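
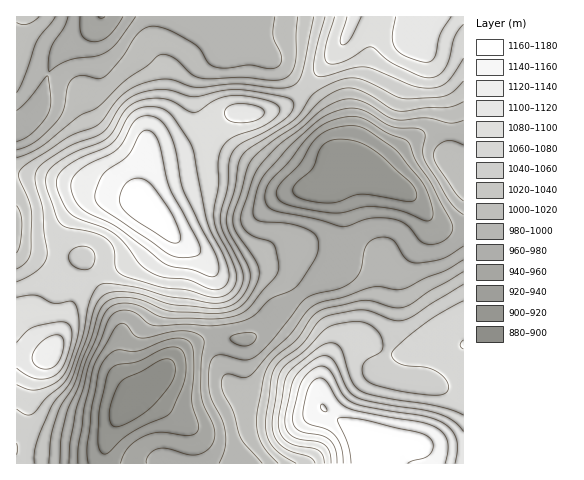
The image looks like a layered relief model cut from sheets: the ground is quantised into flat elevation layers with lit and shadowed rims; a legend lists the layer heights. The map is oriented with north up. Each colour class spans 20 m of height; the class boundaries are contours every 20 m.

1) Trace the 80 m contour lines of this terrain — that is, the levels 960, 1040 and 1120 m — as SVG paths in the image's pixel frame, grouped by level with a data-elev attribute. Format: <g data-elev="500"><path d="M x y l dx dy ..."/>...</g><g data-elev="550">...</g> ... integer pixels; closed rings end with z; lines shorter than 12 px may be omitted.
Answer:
<g data-elev="960"><path d="M78 463l0-16 6-37 9-42 22-40 3-3 5-2 4 3 7 9 5 3 7 0 25-6 14-1 12 3 5 3 2 4-3 22 0 30 3 12 10 23 1 9-2 7-7 7-11 4-8-1-20-6-9 1-9 6-3 5 1 3"/><path d="M241 346l-8-4-3-5 5-2 9-2 8 0 4 2 0 4-4 4-4 3z"/><path d="M427 244l-7-3-14-16-13-6-23-1-22 8-6 1-27-8-39-8-7-3-3-5-1-7 1-7 6-10 16-17 18-23 13-12 10-6 13-3 11-2 9 2 24 14 18 7 5 3 7 19 15 21 19 36 3 10-4 8-10 7z"/><path d="M123 17l-14 19-7 4-7 2-8-2-5-5-2-7 0-11"/></g><g data-elev="1040"><path d="M34 463l1-14 6-18 12-27 14-16 4-8 16-43 7-29 4-7 5-5 10-4 17 0 14 3 27 9 44 5 9-1 8-3 6-4 6-7 6-13 0-10-21-39-3-12 2-9 7-23 4-26 3-6 4-5 48-31 21-28 25-12 10-2 10 1 37 18 12 2 36-3 9-5 9-10"/><path d="M463 284l-50 32-9 4-11 0-22-9-9-1-36 7-8 5-17 24-22 16-5 7-3 9-5 40 0 14 3 9 5 8 9 6 13 8"/><path d="M314 17l-12 56-3 8-6 5-15 2-43-4-38 3-31-8-21 4-13 5-10 8-24 29-29 12-45 29-4 5-2 4 13 34 0 41-4 11-10 8"/></g><g data-elev="1120"><path d="M455 463l2-12 0-10-4-9-7-7-8-5-12-3-56-10-17-4-10-8-14-25-4-3-5-1-11 6-8 10-8 29 0 10 2 6 5 4 21 4 9 5 5 9 2 14"/><path d="M43 369l10-2 7-7 4-17-1-4-3-4-6 0-8 4-7 5-5 7-2 6 1 5 4 5z"/><path d="M211 277l5-1 2-4-1-13-34-69-7-39-5-15-6-11-7-6-9-3-9 1-7 6-10 18-6 9-8 5-22 10-12 10-4 10 3 12 4 7 6 6 34 18 47 36 8 3 20 3z"/></g>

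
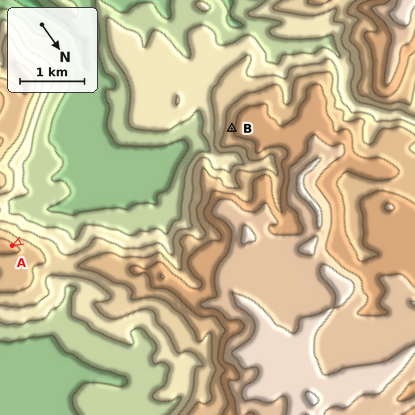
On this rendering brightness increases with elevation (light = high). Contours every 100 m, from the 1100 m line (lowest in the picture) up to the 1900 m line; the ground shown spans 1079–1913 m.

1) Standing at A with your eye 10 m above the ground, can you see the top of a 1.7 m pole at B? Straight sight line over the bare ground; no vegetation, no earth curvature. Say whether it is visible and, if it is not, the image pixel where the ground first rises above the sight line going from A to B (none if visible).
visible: true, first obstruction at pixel None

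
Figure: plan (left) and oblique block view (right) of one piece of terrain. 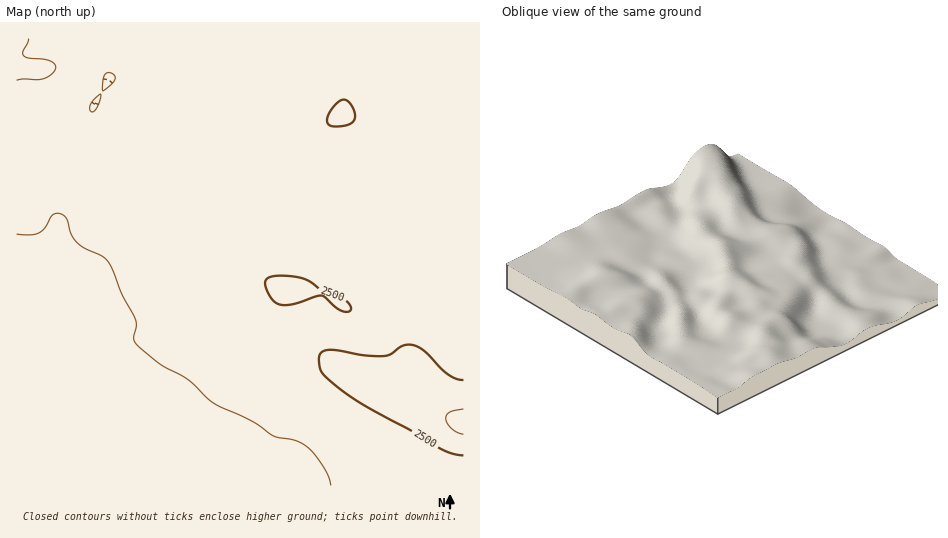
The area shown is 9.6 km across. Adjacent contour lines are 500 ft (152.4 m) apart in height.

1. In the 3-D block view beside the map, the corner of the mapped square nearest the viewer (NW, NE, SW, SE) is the NW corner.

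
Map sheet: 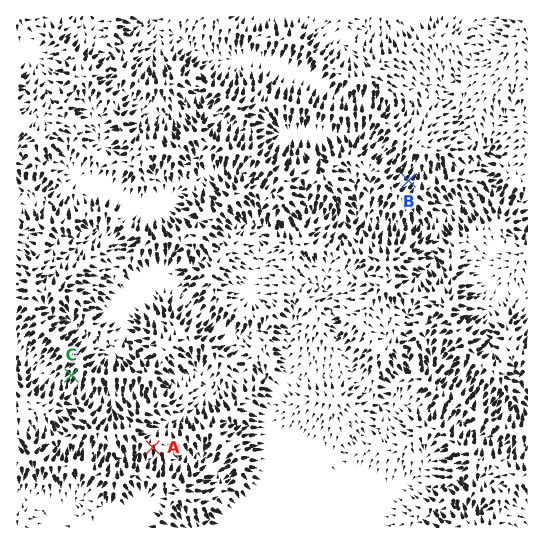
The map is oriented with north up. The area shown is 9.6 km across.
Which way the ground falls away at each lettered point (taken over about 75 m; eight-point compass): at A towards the S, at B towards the NE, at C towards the SW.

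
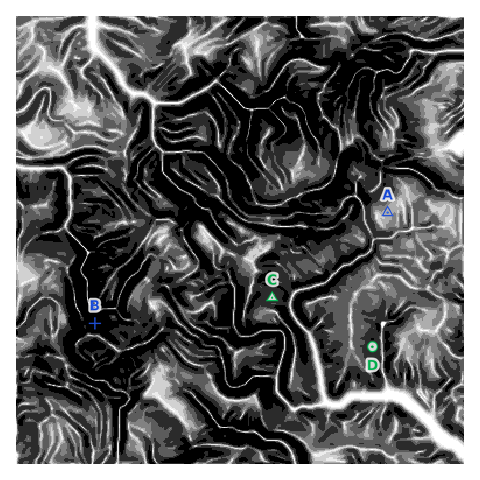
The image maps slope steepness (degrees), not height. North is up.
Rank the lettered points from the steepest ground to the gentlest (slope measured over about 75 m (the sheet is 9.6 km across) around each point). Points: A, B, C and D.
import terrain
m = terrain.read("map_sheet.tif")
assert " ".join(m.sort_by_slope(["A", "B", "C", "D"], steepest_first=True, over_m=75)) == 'B D C A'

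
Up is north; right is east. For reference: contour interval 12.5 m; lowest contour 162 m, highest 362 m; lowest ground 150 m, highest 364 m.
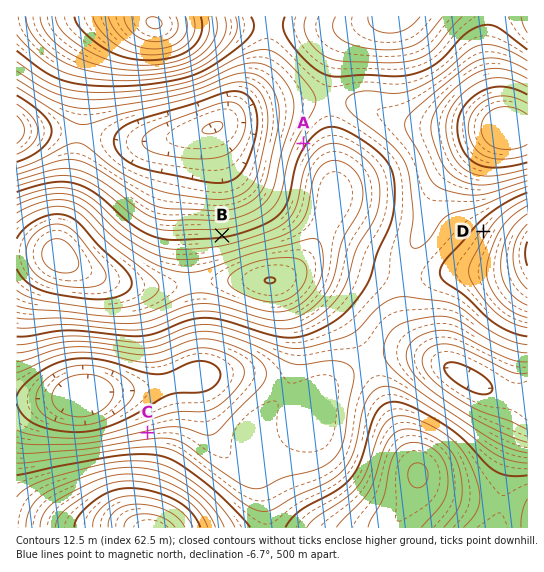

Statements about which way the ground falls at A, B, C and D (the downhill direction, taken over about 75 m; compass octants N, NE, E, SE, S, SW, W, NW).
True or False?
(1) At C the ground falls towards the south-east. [False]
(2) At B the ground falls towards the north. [True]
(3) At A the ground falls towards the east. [False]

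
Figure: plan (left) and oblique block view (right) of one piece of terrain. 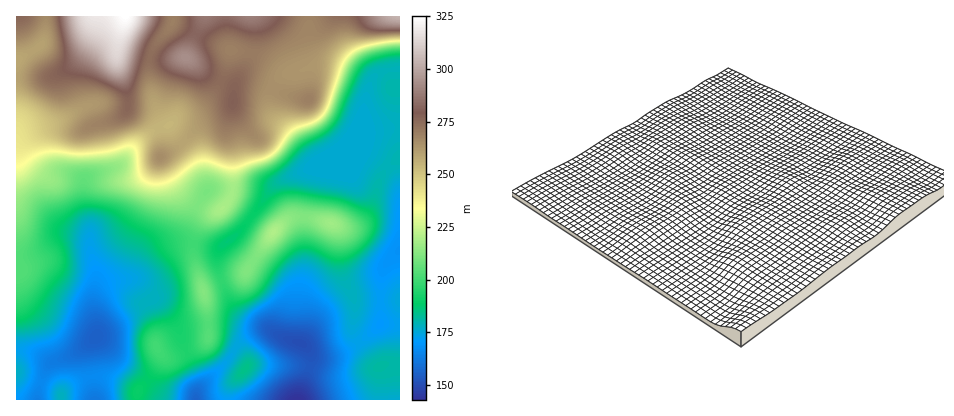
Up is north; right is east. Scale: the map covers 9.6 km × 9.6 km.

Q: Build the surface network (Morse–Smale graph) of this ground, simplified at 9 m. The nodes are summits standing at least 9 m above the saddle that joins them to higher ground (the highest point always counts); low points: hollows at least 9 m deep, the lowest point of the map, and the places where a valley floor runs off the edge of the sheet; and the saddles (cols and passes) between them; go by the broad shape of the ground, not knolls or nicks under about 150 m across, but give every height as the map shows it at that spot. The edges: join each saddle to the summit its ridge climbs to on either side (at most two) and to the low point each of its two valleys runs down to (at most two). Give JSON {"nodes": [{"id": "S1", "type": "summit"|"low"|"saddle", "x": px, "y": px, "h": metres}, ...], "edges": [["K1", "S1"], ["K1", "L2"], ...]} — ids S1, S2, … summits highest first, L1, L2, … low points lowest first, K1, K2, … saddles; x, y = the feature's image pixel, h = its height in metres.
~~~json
{"nodes": [
{"id": "S1", "type": "summit", "x": 126, "y": 18, "h": 325},
{"id": "S2", "type": "summit", "x": 396, "y": 16, "h": 304},
{"id": "S3", "type": "summit", "x": 186, "y": 58, "h": 294},
{"id": "S4", "type": "summit", "x": 274, "y": 232, "h": 220},
{"id": "S5", "type": "summit", "x": 204, "y": 292, "h": 212},
{"id": "S6", "type": "summit", "x": 62, "y": 396, "h": 178},
{"id": "L1", "type": "low", "x": 298, "y": 398, "h": 143},
{"id": "L2", "type": "low", "x": 96, "y": 336, "h": 155},
{"id": "L3", "type": "low", "x": 196, "y": 398, "h": 156},
{"id": "K1", "type": "saddle", "x": 150, "y": 58, "h": 274},
{"id": "K2", "type": "saddle", "x": 310, "y": 16, "h": 269},
{"id": "K3", "type": "saddle", "x": 158, "y": 128, "h": 255},
{"id": "K4", "type": "saddle", "x": 194, "y": 244, "h": 200},
{"id": "K5", "type": "saddle", "x": 222, "y": 282, "h": 197},
{"id": "K6", "type": "saddle", "x": 186, "y": 352, "h": 194},
{"id": "K7", "type": "saddle", "x": 250, "y": 216, "h": 190},
{"id": "K8", "type": "saddle", "x": 148, "y": 380, "h": 188},
{"id": "K9", "type": "saddle", "x": 236, "y": 348, "h": 175},
{"id": "K10", "type": "saddle", "x": 92, "y": 376, "h": 167},
{"id": "K11", "type": "saddle", "x": 42, "y": 382, "h": 166}],
"edges": [["K1", "S1"], ["K1", "S3"], ["K1", "L1"], ["K2", "S2"], ["K2", "S3"], ["K2", "L1"], ["K3", "S1"], ["K3", "L1"], ["K3", "L2"], ["K4", "S1"], ["K4", "S5"], ["K4", "L1"], ["K4", "L2"], ["K5", "S4"], ["K5", "S5"], ["K5", "L1"], ["K6", "S1"], ["K6", "S5"], ["K6", "L2"], ["K6", "L3"], ["K7", "S1"], ["K7", "S4"], ["K7", "L1"], ["K8", "S1"], ["K8", "L2"], ["K8", "L3"], ["K9", "S1"], ["K9", "S5"], ["K9", "L1"], ["K9", "L3"], ["K10", "S1"], ["K10", "S6"], ["K10", "L2"], ["K11", "S1"], ["K11", "S6"], ["K11", "L2"]]}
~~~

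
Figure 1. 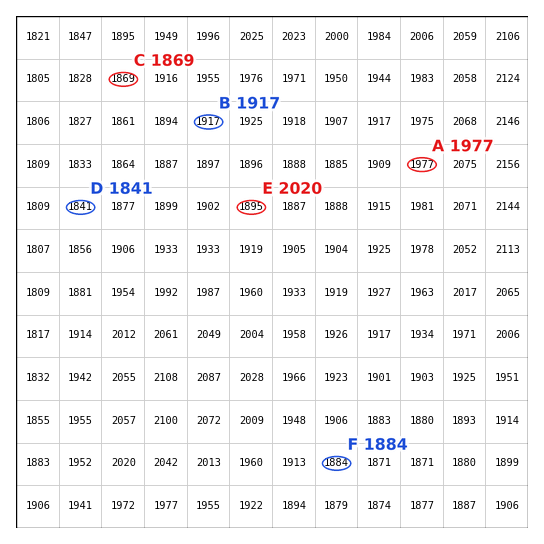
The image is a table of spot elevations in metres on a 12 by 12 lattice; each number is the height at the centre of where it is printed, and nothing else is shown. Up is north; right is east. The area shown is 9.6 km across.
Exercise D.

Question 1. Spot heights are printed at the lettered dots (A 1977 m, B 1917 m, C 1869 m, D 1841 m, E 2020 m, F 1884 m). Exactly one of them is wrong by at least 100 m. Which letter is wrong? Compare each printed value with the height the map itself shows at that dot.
E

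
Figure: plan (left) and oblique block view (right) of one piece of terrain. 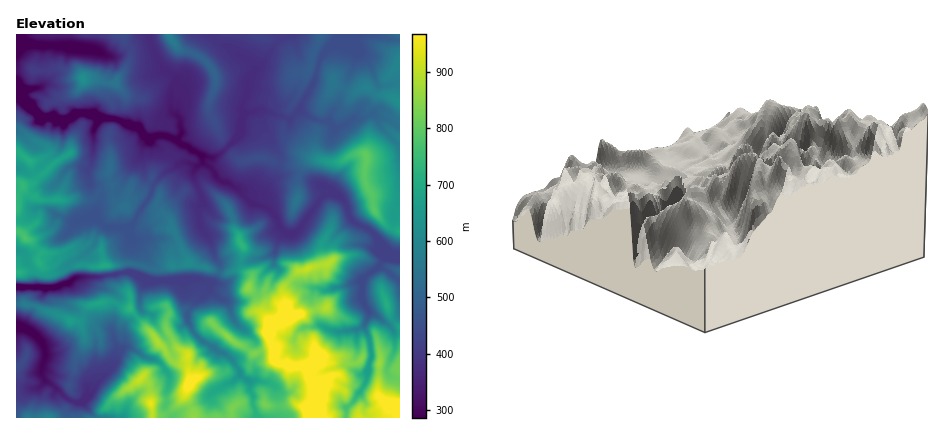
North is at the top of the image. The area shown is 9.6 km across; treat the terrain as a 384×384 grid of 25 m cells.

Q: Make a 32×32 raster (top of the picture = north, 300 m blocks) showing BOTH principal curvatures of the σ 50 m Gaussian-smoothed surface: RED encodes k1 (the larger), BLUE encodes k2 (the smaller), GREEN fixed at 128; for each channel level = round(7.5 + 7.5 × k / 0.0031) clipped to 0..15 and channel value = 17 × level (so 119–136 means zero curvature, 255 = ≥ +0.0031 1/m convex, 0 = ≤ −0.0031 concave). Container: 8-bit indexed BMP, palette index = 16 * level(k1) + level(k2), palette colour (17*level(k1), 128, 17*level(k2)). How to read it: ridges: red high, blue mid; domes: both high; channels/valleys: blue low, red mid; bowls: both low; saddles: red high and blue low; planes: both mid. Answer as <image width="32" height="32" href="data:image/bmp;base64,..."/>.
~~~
<image width="32" height="32" href="data:image/bmp;base64,Qk02CAAAAAAAADYEAAAoAAAAIAAAACAAAAABAAgAAAAAAAAEAAATCwAAEwsAAAABAAAAAAAAAIAAABGAAAAigAAAM4AAAESAAABVgAAAZoAAAHeAAACIgAAAmYAAAKqAAAC7gAAAzIAAAN2AAADugAAA/4AAAACAEQARgBEAIoARADOAEQBEgBEAVYARAGaAEQB3gBEAiIARAJmAEQCqgBEAu4ARAMyAEQDdgBEA7oARAP+AEQAAgCIAEYAiACKAIgAzgCIARIAiAFWAIgBmgCIAd4AiAIiAIgCZgCIAqoAiALuAIgDMgCIA3YAiAO6AIgD/gCIAAIAzABGAMwAigDMAM4AzAESAMwBVgDMAZoAzAHeAMwCIgDMAmYAzAKqAMwC7gDMAzIAzAN2AMwDugDMA/4AzAACARAARgEQAIoBEADOARABEgEQAVYBEAGaARAB3gEQAiIBEAJmARACqgEQAu4BEAMyARADdgEQA7oBEAP+ARAAAgFUAEYBVACKAVQAzgFUARIBVAFWAVQBmgFUAd4BVAIiAVQCZgFUAqoBVALuAVQDMgFUA3YBVAO6AVQD/gFUAAIBmABGAZgAigGYAM4BmAESAZgBVgGYAZoBmAHeAZgCIgGYAmYBmAKqAZgC7gGYAzIBmAN2AZgDugGYA/4BmAACAdwARgHcAIoB3ADOAdwBEgHcAVYB3AGaAdwB3gHcAiIB3AJmAdwCqgHcAu4B3AMyAdwDdgHcA7oB3AP+AdwAAgIgAEYCIACKAiAAzgIgARICIAFWAiABmgIgAd4CIAIiAiACZgIgAqoCIALuAiADMgIgA3YCIAO6AiAD/gIgAAICZABGAmQAigJkAM4CZAESAmQBVgJkAZoCZAHeAmQCIgJkAmYCZAKqAmQC7gJkAzICZAN2AmQDugJkA/4CZAACAqgARgKoAIoCqADOAqgBEgKoAVYCqAGaAqgB3gKoAiICqAJmAqgCqgKoAu4CqAMyAqgDdgKoA7oCqAP+AqgAAgLsAEYC7ACKAuwAzgLsARIC7AFWAuwBmgLsAd4C7AIiAuwCZgLsAqoC7ALuAuwDMgLsA3YC7AO6AuwD/gLsAAIDMABGAzAAigMwAM4DMAESAzABVgMwAZoDMAHeAzACIgMwAmYDMAKqAzAC7gMwAzIDMAN2AzADugMwA/4DMAACA3QARgN0AIoDdADOA3QBEgN0AVYDdAGaA3QB3gN0AiIDdAJmA3QCqgN0Au4DdAMyA3QDdgN0A7oDdAP+A3QAAgO4AEYDuACKA7gAzgO4ARIDuAFWA7gBmgO4Ad4DuAIiA7gCZgO4AqoDuALuA7gDMgO4A3YDuAO6A7gD/gO4AAID/ABGA/wAigP8AM4D/AESA/wBVgP8AZoD/AHeA/wCIgP8AmYD/AKqA/wC7gP8AzID/AN2A/wDugP8A/4D/ALbG2Ma2xcDjo4N09ZOFpqemppaUpJWEpMenppDZpIamlZaVhKGCg+fncdb5kdfEY3SXuaLYlbTFpsaEw6C0x7emhKSR2YaDhNj3o7aBtvmEcoPHkcZzo3Snx5XGoLTGdbaVhJa2hoaCdLf5poFz5/nVx6Cyo2PGdLaUxsiSgNSFx4aDl7imhYZypsbAwcbE1pTGkMaj+OfF15akk/eg9qS2uIKGhsaFpoOioLX1tfqjcICk5qHolGSm2KXI1LD3osaTc4V115W3lXOW+LLFtZCD+PagssWVlNimhbfU0OeSgXKGhrfHlYSUlPjS9pKQ2ffWcHDXxqZwsHCQoLDytLF0puj3x7SFhpTV0HD3xqDo6ZOx6NWl6Pjltef314Cg4/j1xabE9/joxPig+PqTk3OTgJHDlqbIk4TY2GNzguizsMCQgIR0hKSk+YCFtIOHh4WU1+ekpLeVk6DAxIOV+ZPWw+fCcICQsKHTgYGAgnOCgpKS96LC5ZSVt8aDc6PpgMe1qLf19vf48dDl1+jn1/f0tNTF9aDU+PjXyIV1k7HVlKa3x5aEhcV1hYaGl4a4loGmtKKykMZ0hbb59vfVhISl1pKB1sez5oZ2hoaGx4Z2g5X5tpWUhWWGxbKCkpRzo9ektaSChbaDlYaHlqbHdnV1pfjUlHWEc3THxbalgKTopMempHR2hZaGlZaXp6d2hZWztGTXk8alc4bocpCl9oW2g6GkloWGhqi4gbenlnaGhPiWdYWFptiCldiAlfmWdrbH1ejWtqaWhpe2s5aWl4Tnt5SGh3aW2aaUg3KX15eFyLVzg7Z1hZeWuJajt4amtaVyhYeHhpbGdHR0hce3h4WDlNeTtHSVuJaFhbiFloWng5eXhnaHhqaUhZaSuKeHhbbXpfbWk4O4l3aGh5eWtpKUp6i3p6eGl8f49valuJiUx3O2k/mlgreWl6WluLSBlaejloeHdoaXl5Vkl8i4mJS016ak1aWAyKe4oZGgoaeHl6d1h4eGloeXl3WEhreFpNaSwpCg+cDUwICjuLiUl4eoh4aHh4eWh5aVhYSEtoSF2KDiw7CggLTGt5aHhoWGp6d3hoaGhpaFlaiFl4WFhZXA9ce3xqaVpoW3p5eGh4aWt3aHh4eHhqaFqIanhpamt5Gxk4WV2KamyJaHl4eHd3XXhoeHh4eYl4OXqJWot5SGtLmmlbbr17bXhnZ3h4Z2ZeeWh4eHh5iXpZWohZeVp5emqJe3tLeWhIPHh4eFlXXGx4aHh3eHmIe3k5eXhoWHl5WnlZRzg3NzhLaHhZTo5raFd3d3h4aYhqeFhod2dpeoobS0paXFtbaol3eD6MVlhoaHh4eIhoaGhreGh4eWlYQ="/>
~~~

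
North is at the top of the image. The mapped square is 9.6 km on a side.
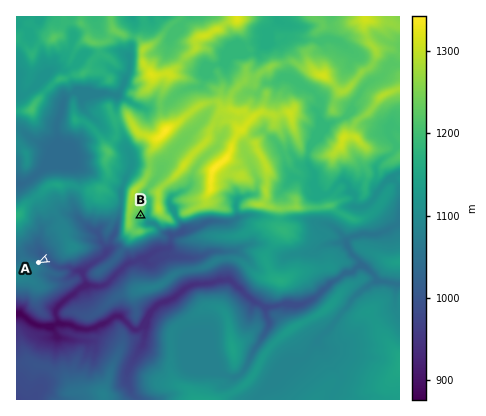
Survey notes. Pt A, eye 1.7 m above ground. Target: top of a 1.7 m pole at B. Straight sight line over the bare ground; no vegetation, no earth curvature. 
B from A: no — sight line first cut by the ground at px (125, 223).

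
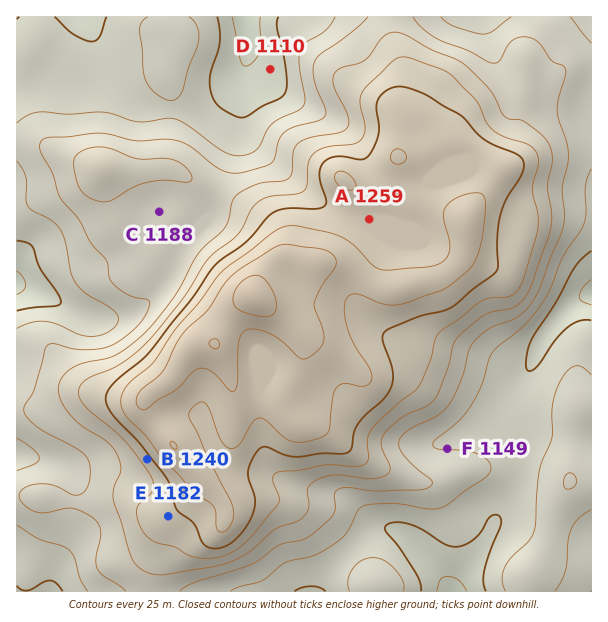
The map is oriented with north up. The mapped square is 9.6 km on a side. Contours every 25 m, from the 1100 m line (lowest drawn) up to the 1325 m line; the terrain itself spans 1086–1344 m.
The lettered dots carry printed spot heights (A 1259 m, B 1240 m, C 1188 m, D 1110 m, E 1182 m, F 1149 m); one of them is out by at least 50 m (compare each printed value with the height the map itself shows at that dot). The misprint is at E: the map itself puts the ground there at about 1245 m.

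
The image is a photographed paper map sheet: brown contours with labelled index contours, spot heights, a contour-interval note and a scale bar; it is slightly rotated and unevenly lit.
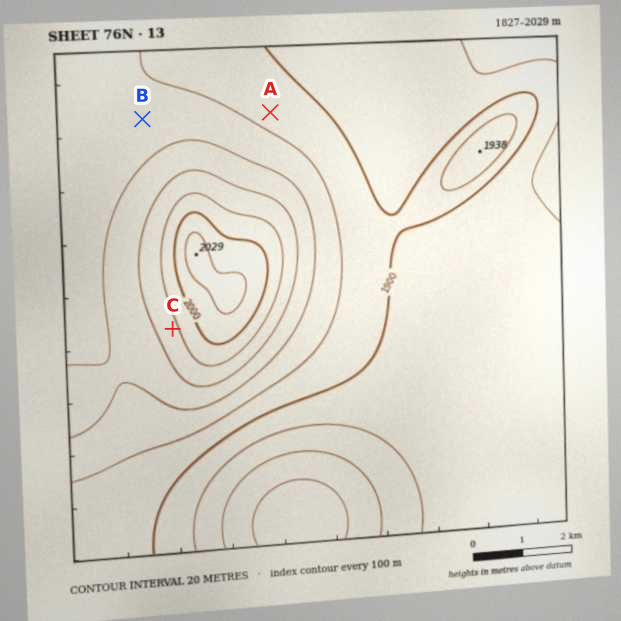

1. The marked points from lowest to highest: A B C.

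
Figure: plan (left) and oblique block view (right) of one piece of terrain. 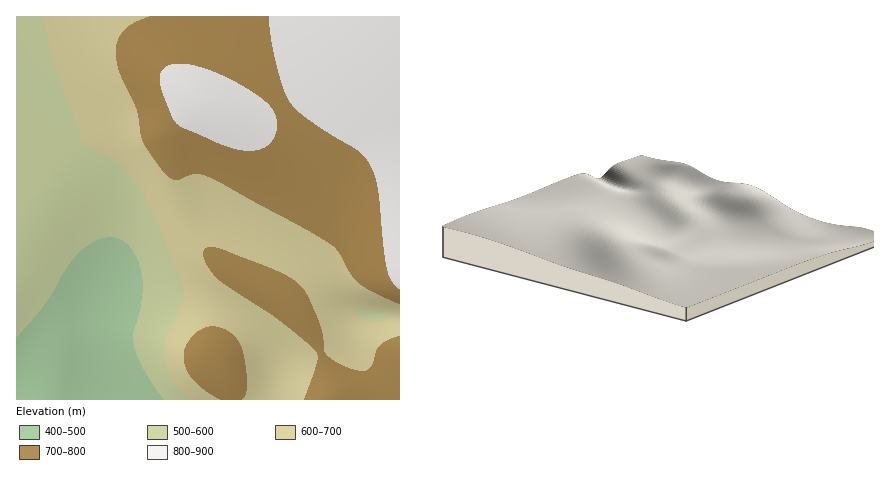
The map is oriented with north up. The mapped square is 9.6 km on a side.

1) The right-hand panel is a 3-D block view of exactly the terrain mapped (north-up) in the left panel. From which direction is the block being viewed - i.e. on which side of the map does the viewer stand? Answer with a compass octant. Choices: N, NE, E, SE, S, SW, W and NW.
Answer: NW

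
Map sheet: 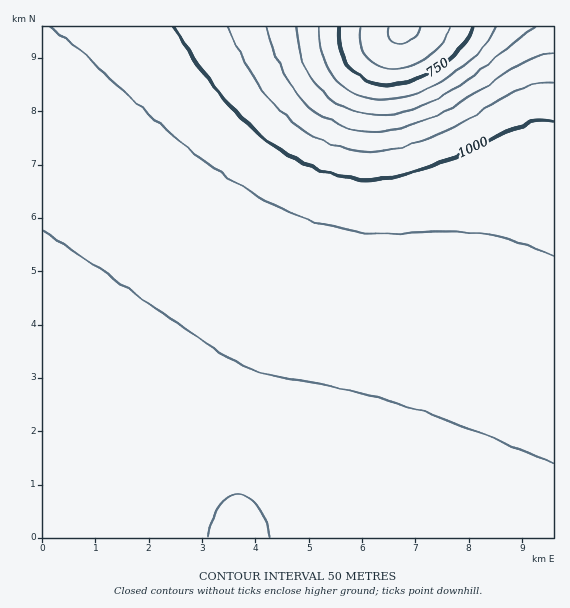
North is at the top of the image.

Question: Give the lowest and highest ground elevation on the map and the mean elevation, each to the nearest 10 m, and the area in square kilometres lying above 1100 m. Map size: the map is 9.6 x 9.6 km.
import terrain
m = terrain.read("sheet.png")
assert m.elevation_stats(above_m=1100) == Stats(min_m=640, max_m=1140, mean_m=1050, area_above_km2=30.4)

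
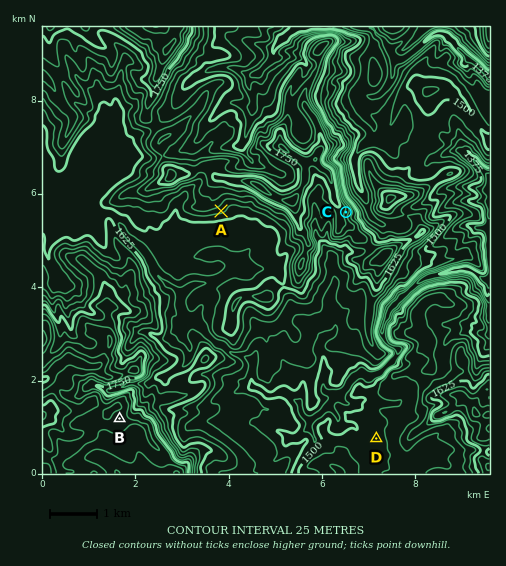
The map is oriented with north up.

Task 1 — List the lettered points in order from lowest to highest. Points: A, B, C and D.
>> D A C B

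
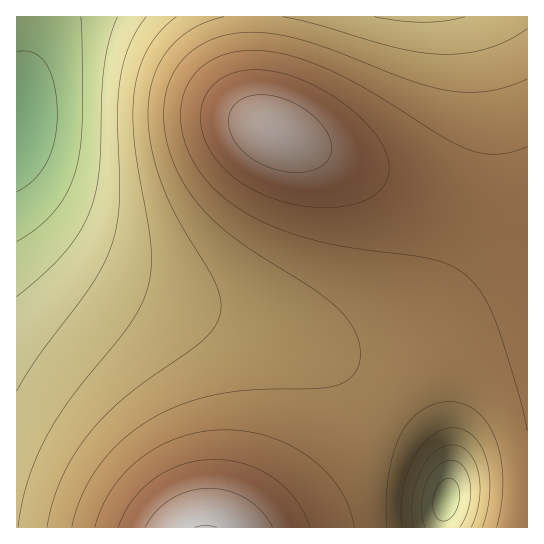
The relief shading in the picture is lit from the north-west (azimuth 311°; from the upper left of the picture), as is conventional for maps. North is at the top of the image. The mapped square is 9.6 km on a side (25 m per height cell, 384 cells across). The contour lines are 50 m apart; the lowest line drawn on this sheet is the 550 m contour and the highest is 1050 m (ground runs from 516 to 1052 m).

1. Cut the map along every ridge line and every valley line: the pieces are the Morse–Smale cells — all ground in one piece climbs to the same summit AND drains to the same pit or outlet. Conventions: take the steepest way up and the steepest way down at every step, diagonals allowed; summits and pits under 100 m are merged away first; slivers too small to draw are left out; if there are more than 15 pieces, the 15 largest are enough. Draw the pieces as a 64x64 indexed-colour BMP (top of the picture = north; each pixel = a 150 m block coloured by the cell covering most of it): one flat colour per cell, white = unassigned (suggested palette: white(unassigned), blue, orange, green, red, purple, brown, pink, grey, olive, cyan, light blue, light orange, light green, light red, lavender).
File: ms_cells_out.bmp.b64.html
<image width="64" height="64" href="data:image/bmp;base64,Qk12CAAAAAAAAHYAAAAoAAAAQAAAAEAAAAABAAQAAAAAAAAIAAATCwAAEwsAABAAAAAAAAAA////ALR3HwAOf/8ALKAsACgn1gC9Z5QAS1aMAMJ34wB/f38AIr28AM++FwDox64AeLv/AIrfmACWmP8A1bDFACIiIiIiIiIiIiIiIiIiIiREREREREREREREQzMzMzMzIiIiIiIiIiIiIiIiIiIiIiRERERERERERERDMzMzMzMiIiIiIiIiIiIiIiIiIiIiIkREREREREREREQzMzMzMyIiIiIiIiIiIiIiIiIiIiIiJERERERERERERDMzMzMzIiIiIiIiIiIiIiIiIiIiIiIiJEREREREREREMzMzMzMiIiIiIiIiIiIiIiIiIiIiIiIiREREREREREQzMzMzMyIiIiIiIiIiIiIiIiIiIiIiIiIkRERERERERDMzMzMzIiIiIiIiIiIiIiIiIiIiIiIiIiJEREREREREMzMzMzMiIiIiIiIiIiIiIiIiIiIiIiIiIiREREREREMzMzMzMyIiIiIiIiIiIiIiIiIiIiIiIiIiIkREREREQzMzMzMzIiIiIiIiIiIiIiIiIiIiIiIiIiIiJEREREQzMzMzMzMiIiIiIiIiIiIiIiIiIiIiIiIiIiIiREREQzMzMzMzMyIiIiIiIiIiIiIiIiIiIiIiIiIiIiIkREQzMzMzMzMzIiIiIiIiIiIiIiIiIiIiIiIiIiIiIiJEQzMzMzMzMzMiIiIiIiIiIiIiIiIiIiIiIiIiIiIiIkQzMzMzMzMzMyIiIiIiIiIiIiIiIiIiIiIiIiIiIiIiIzMzMzMzMzMzIiIiIiIiIiIiIiIiIiIiIiIiIiIiIiERMzMzMzMzMzMiIiIiIiIiIiIiIiIiIiIiIiIiIiIiERETMzMzMzMzMyIiIiIiIiIiIiIiIiIiIiIiIiIiIiEREREzMzMzMzMzIiIiIiIiIiIiIiIiIiIiIiIiIiIiERERERMzMzMzMzMiIiIiIiIiIiIiIiIiIiIiIiIiIhERERERETMzMzMzMyIiIiIiIiIiIiIiIiIiIiIiIiIhERERERERETMzMzMzIiIiIiIiIiIiIiIiIiIiIiIiIREREREREREREzMzMzMiIiIiIiIiIiIiIiIiIiIiIiEREREREREREREREzMzMyIiIiIiIiIiIiIiIiIiIiIREREREREREREREREREzMzIiIiIiIiIiIiIiIiIiIhERERERERERERERERERERETMiIiIiIiIiIiIiIiIiERERERERERERERERERERERERESIiIiIiIiIiIiIiERERERERERERERERERERERERERERIiIiIiIiIiIiEREREREREREREREREREREREREREREREiIiIiIiIiIRERERERERERERERERERERERERERERERESIiIiIiIiERERERERERERERERERERERERERERERERERIiIiIiIhEREREREREREREREREREREREREREREREREREiIiIiIRERERERERERERERERERERERERERERERERERESIiIiIRERERERERERERERERERERERERERERERERERERIiIiIREREREREREREREREREREREREREREREREREREREiIiERERERERERERERERERERERERERERERERERERERESIiERERERERERERERERERERERERERERERERERERERERIiEREREREREREREREREREREREREREREREREREREREREiIRERERERERERERERERERERERERERERERERERERERESIRERERERERERERERERERERERERERERERERERERERERIREREREREREREREREREREREREREREREREREREREREREhERERERERERERERERERERERERERERERERERERERERERERERERERERERERERERERERERERERERERERERERERERERERERERERERERERERERERERERERERERERERERERERERERERERERERERERERERERERERERERERERERERERERERERERERERERERERERERERERERERERERERERERERERERERERERERERERERERERERERERERERERERERERERERERERERERERERERERERERERERERERERERERERERERERERERERERERERERERERERERERERERERERERERERERERERERERERERERERERERERERERERERERERERERERERERERERERERERERERERERERERERERERERERERERERERERERERERERERERERERERERERERERERERERERERERERERERERERERERERERERERERERERERERERERERERERERERERERERERERERERERERERERERERERERERERERERERERERERERERERERERERERERERERERERERERERERERERERERERERERURERERERERERERERERERERERERERERERERERERERERFREREREREREREREREREREREREREREREREREREREREREVERERERERERERERERERERERERERERERERERERERERERURERERERERERERERERERERERERERERERERERERERERFVEREREREREREREREREREREREREREREREREREREREREVURERERERERERERERERERERERERERERERERERERERERVRERERERERERERERERERERERERERERERERERERERERFVEREREREREREREREREREREREREREREREREREREREREVURERERERERERERERERERERERERERERERERERERERER"/>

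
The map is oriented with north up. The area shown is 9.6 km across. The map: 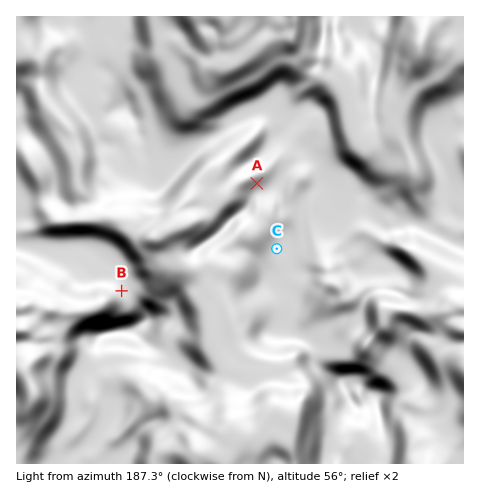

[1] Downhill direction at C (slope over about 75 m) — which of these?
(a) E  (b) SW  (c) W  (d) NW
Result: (c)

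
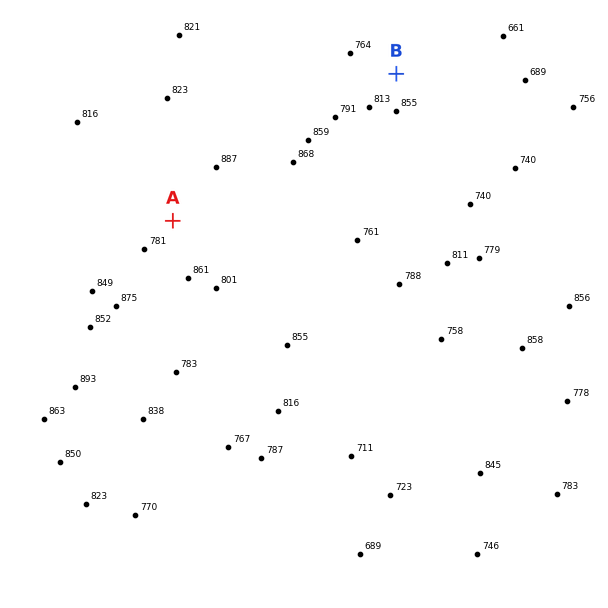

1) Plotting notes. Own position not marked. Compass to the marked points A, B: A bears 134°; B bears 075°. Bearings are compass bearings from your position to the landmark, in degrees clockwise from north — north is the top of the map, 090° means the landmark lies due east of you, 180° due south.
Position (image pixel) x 102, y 153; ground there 815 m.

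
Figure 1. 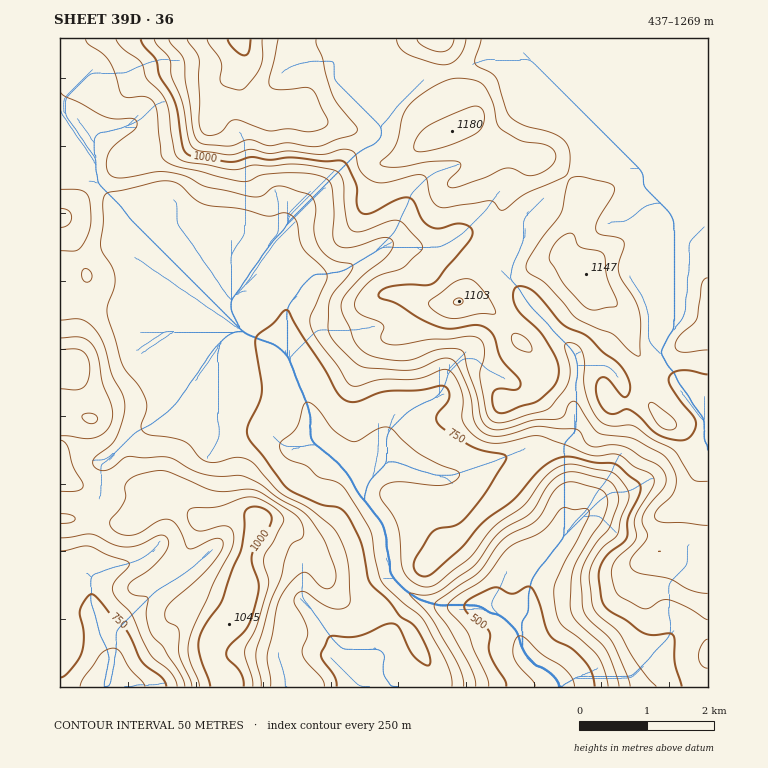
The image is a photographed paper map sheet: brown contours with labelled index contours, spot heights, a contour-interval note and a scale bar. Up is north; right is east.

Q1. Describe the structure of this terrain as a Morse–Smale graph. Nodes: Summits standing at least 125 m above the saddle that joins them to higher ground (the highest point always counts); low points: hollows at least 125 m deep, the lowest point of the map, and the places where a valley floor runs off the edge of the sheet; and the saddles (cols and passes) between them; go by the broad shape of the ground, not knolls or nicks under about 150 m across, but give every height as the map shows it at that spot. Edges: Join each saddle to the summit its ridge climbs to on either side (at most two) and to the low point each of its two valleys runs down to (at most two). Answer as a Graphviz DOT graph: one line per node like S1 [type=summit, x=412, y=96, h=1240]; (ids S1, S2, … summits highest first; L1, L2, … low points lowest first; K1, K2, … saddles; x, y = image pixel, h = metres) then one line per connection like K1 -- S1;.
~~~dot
graph terrain {
  S1 [type=summit, x=240, y=39, h=1269];
  S2 [type=summit, x=229, y=624, h=1045];
  L1 [type=low, x=559, y=685, h=437];
  L2 [type=low, x=111, y=676, h=690];
  K1 [type=saddle, x=94, y=516, h=890];
  K2 [type=saddle, x=98, y=185, h=817];
  K1 -- S2;
  K1 -- L1;
  K1 -- L2;
  K2 -- S1;
  K2 -- S2;
  K2 -- L1;
}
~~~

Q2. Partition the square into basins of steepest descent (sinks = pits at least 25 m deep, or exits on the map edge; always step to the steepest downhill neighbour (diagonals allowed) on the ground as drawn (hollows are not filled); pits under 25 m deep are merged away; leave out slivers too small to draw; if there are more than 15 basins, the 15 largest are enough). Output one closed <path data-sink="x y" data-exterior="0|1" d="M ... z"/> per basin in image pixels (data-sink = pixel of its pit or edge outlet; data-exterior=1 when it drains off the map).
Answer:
<path data-sink="561 687" data-exterior="1" d="M708 38l-648 0 0 480 43-1 15 6 13 0 31-23 12-4 28 24 39-7 9 2 8 5 24 2 7 3 19 20 8 11 12 27 15 16 8 4 20 2 27 15 13 12 22 41 3 14 272 0z"/><path data-sink="104 687" data-exterior="1" d="M174 496l-12 4-31 23-13 0-15-6-43 2 0 168 169 0 0-6-9-8-7-12-1-17 3-8 19-15 5-9 5-15 0-37 15-39-9-6-9-2-39 7z"/><path data-sink="398 687" data-exterior="1" d="M275 520l-15 0-11 23-5 17 0 37-9 20 28 13 26 3-3 10 2 11 22 33 124 0-1-14-22-41-13-12-27-15-20-2-8-4-15-16-12-27-8-11-19-20z"/>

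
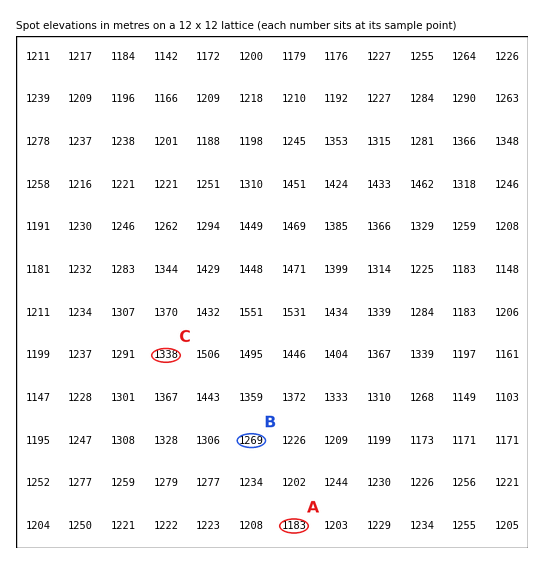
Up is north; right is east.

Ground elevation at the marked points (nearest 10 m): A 1180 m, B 1270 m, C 1340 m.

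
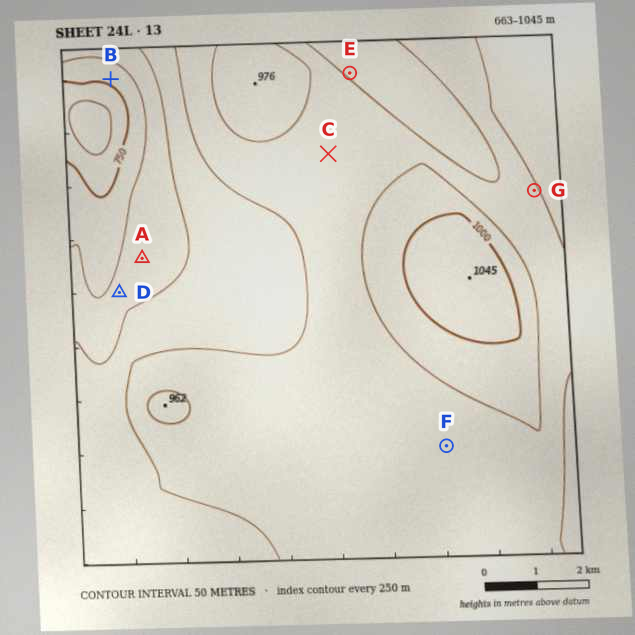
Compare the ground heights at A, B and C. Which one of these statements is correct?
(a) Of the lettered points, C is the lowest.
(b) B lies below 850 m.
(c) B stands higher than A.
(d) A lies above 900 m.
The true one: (b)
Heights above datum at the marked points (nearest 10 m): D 820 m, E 890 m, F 930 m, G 940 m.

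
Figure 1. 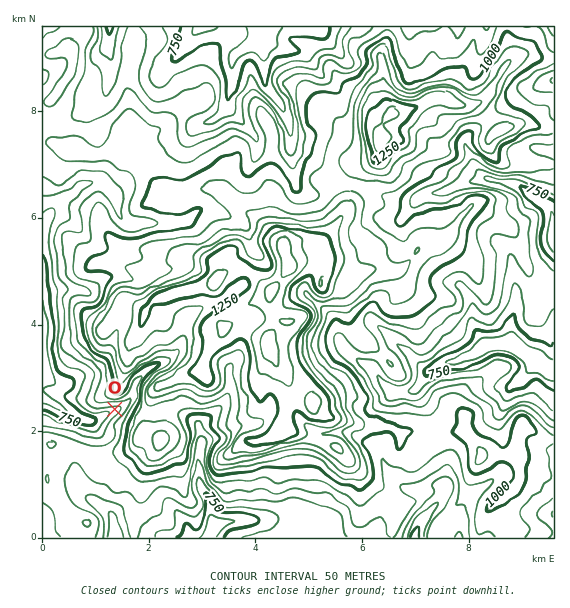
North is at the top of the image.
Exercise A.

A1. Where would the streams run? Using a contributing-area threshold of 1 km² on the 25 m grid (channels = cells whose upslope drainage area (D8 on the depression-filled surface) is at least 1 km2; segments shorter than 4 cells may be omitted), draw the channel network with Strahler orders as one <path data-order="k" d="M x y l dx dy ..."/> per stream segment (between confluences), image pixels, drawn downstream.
<path data-order="1" d="M188 532l0 4 1 1 19 0"/><path data-order="3" d="M211 532l-3 5"/><path data-order="1" d="M309 531l-2-3-6-3-4 0-1-1-9 0-2-1-6 0-2-2-29 0-1-1"/><path data-order="1" d="M460 529l0 8"/><path data-order="2" d="M247 520l-16 0-14 5-6 7"/><path data-order="1" d="M256 520l-9 0"/><path data-order="1" d="M95 501l8 7 1 0 9 9 0 7 2 1 0 12 1 0"/><path data-order="1" d="M379 449l2 3 0 5 2 2 1 6 7 8 0 2 13 13 3 0 1 1 16 0 5-2 15 0 1 1-1 8-3 4-20 20-5 11-1 6"/><path data-order="2" d="M201 447l0 4-2 2 0 30 1 1 0 3 8 9 3 7 0 12 2 6-2 11"/><path data-order="1" d="M209 440l-1 0-7 7"/><path data-order="1" d="M515 384l5-4 15-15 0-1 8 0"/><path data-order="1" d="M69 383l-1 1-11 0-12-8-2 0"/><path data-order="2" d="M431 371l14-8 4 0 2-2 4 0 1-1 8-1 13-7 7-5 4 0 1-2"/><path data-order="1" d="M229 369l0 24-2 6-7 8-21 20 1 12 1 1 0 7"/><path data-order="2" d="M543 364l4 4 2 1 4 0"/><path data-order="2" d="M489 345l3-1 24 0"/><path data-order="2" d="M516 344l11 11 2 1 6 0 8 8"/><path data-order="1" d="M381 329l8 8 8 6 28 28 6 0"/><path data-order="1" d="M188 320l-5 21-6 10-9 9-9 3-11 6-12 12-1 8-3 7-12 12-5 1-11 6-7 5-13 0-29-15-8-5-4 0 0-1"/><path data-order="1" d="M313 301l3 2 19 18 1 12 7 12 16 16 9 4 8 8 3 6 13 13 17 0 6-3 5-5 3-5 8-8"/><path data-order="1" d="M465 292l4 4 2 3 0 4 1 1 0 19 1 1 0 3 6 8 5 5 1 5 4 0"/><path data-order="2" d="M43 289l0 87"/><path data-order="1" d="M125 277l-18 0-3 2-12 12-9 0-2-2-38 0"/><path data-order="1" d="M512 267l1 1 0 8 2 1 0 8 1 2 0 18-4 10 0 26 4 3"/><path data-order="1" d="M233 220l-5-4-13-5-16 0-8 8-4 2-4 0-2 2-37 0-1 1-14 0-9-8-3-7 0-8-5-10-7-7-5-3-9 0-10 4-8 8-10 7-10 9-2 3-3 7"/><path data-order="2" d="M48 219l-3 2-1 7-1 1 0 60"/><path data-order="1" d="M408 211l12-14 5-2 20-3 18-9 4 0 1-2 7 0 1-1 15 0"/><path data-order="1" d="M296 187l0-3-1-1 0-8-2-2 0-8-1-1 0-16-1-1 0-16-2-2 0-5-1-1-1-7-4-7 0-2-6-8-9-10-3-4 0-4-1-1 0-36-1-1 0-16"/><path data-order="2" d="M491 180l6 1 2 2 8 0 1 1 5 0 2 1 2 0 7 4 7 7 12 5 6 7 3 7 0 25 1 1 0 4"/><path data-order="1" d="M467 148l8 19 12 12 2 0 2 1"/><path data-order="1" d="M256 140l-4-8-24-24 0-4"/><path data-order="1" d="M195 128l6-5 4 0 10-4 12-12 1-3"/><path data-order="2" d="M228 104l1-13 3-6 0-24 1-1 0-3 8-8 14-5 4-4 0-13"/><path data-order="1" d="M104 96l4-9 1-12 2-2 0-16-4-8 0-5 1-1 0-6 1-1 0-9"/><path data-order="1" d="M547 83l6-2"/><path data-order="1" d="M163 69l21-21 3-5 9-11 5-5 4 0"/><path data-order="1" d="M300 51l-15-2-21-9 0-13"/><path data-order="1" d="M317 29l-1-1-5 0-2-1-45 0"/><path data-order="2" d="M263 27l-4 0"/>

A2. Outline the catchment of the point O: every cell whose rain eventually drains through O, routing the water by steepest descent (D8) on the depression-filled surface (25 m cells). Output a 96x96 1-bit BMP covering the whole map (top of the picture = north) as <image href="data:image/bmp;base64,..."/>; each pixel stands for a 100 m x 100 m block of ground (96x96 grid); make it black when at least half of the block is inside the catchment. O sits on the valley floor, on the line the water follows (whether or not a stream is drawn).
<image width="96" height="96" href="data:image/bmp;base64,Qk2+BAAAAAAAAD4AAAAoAAAAYAAAAGAAAAABAAEAAAAAAIAEAAATCwAAEwsAAAIAAAAAAAAA////AAAAAAAAAAAAAAAAAAAAAAAAAAAAAAAAAAAAAAAAAAAAAAAAAAAAAAAAAAAAAAAAAAAAAAAAAAAAAAAAAAAAAAAAAAAAAAAAAAAAAAAAAAAAAAAAAAAAAAAAAAAAAAAAAAAAAAAAAAAAAAAAAAAAAAAAAAAAAAAAAAAAAAAAAAAAAAAAAAAAAAAAAAAAAAAAAAAAAAAAAAAAAAAAAAAAAAAAAAAAAAAAAAAAAAAAAAAAAAAAAAAAAAAAAAAAAAAAAAAAAAAAAAAAAAAAAAAAAAAAAAAAAAAAAAAAAAAAAAAAAAAAAAAAAAAAABAAAAAAAAAAAAAAADgAAAAAAAAAAAAAAHgAAAAAAAAAAAAAAPgAAAAAAAAAAAAAAfgAAAAAAAAAAAAAA/gAAAAAAAAAAAAAA/gAAAAAAAAAAAAAA/gAAAAAAAAAAAAAA/gAAAAAAAAAAAAAAfwAAAAAAAAAAAAAAf+AAAAAAAAAAAAAAf/gAAAAAAAAAAAAAf/8AAAAAAAAAAAAAP/8AAAAAAAAAAAAAP/+AAAAAAAAAAAAAP/+AAAAAAAAAAAAAP//AAAAAAAAAAAAAP//AAAAAAAAAAAAAH//gAAAAAAAAAAAAD//wAAAAAAAAAAAAD//4AAAAAAAAAAAAB//8AAAAAAAAAAAAB//+AAAAAAAAAAAAB//+AAAAAAAAAAAAA///AAAAAAAAAAAAAf//4AAAAAAAAAAAAD//8AAAAAAAAAAAAAP/+AAAAAAAAAAAAAA/8AAAAAAAAAAAAAAf4AAAAAAAAAAAAAAPwAAAAAAAAAAAAAADAAAAAAAAAAAAAAAAAAAAAAAAAAAAAAAAAAAAAAAAAAAAAAAAAAAAAAAAAAAAAAAAAAAAAAAAAAAAAAAAAAAAAAAAAAAAAAAAAAAAAAAAAAAAAAAAAAAAAAAAAAAAAAAAAAAAAAAAAAAAAAAAAAAAAAAAAAAAAAAAAAAAAAAAAAAAAAAAAAAAAAAAAAAAAAAAAAAAAAAAAAAAAAAAAAAAAAAAAAAAAAAAAAAAAAAAAAAAAAAAAAAAAAAAAAAAAAAAAAAAAAAAAAAAAAAAAAAAAAAAAAAAAAAAAAAAAAAAAAAAAAAAAAAAAAAAAAAAAAAAAAAAAAAAAAAAAAAAAAAAAAAAAAAAAAAAAAAAAAAAAAAAAAAAAAAAAAAAAAAAAAAAAAAAAAAAAAAAAAAAAAAAAAAAAAAAAAAAAAAAAAAAAAAAAAAAAAAAAAAAAAAAAAAAAAAAAAAAAAAAAAAAAAAAAAAAAAAAAAAAAAAAAAAAAAAAAAAAAAAAAAAAAAAAAAAAAAAAAAAAAAAAAAAAAAAAAAAAAAAAAAAAAAAAAAAAAAAAAAAAAAAAAAAAAAAAAAAAAAAAAAAAAAAAAAAAAAAAAAAAAAAAAAAAAAAAAAAAAAAAAAAAAAAAAAAAAAAAAAAAAAAAAAAAAAAAAAAAAAAAAAAAAAAAAAAAAAAAAAAAAAAAAAAAAAAAAAAAAAAAAAAAAAAAAAAAAAAAAAAAAAAAAAAAAA="/>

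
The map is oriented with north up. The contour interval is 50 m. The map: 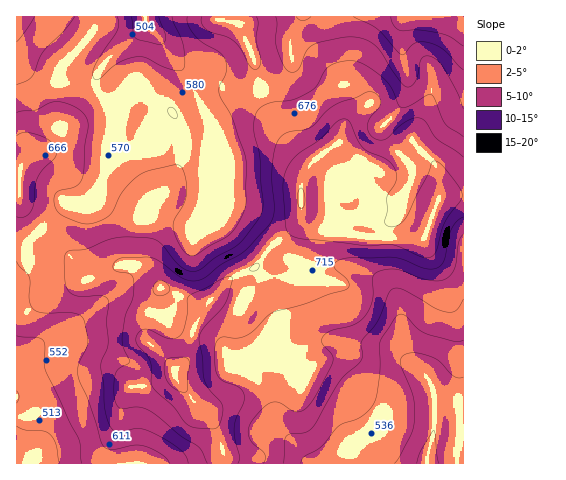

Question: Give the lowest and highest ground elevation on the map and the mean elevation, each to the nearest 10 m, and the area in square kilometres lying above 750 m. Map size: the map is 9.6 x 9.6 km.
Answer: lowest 430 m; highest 810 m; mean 640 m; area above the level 9.4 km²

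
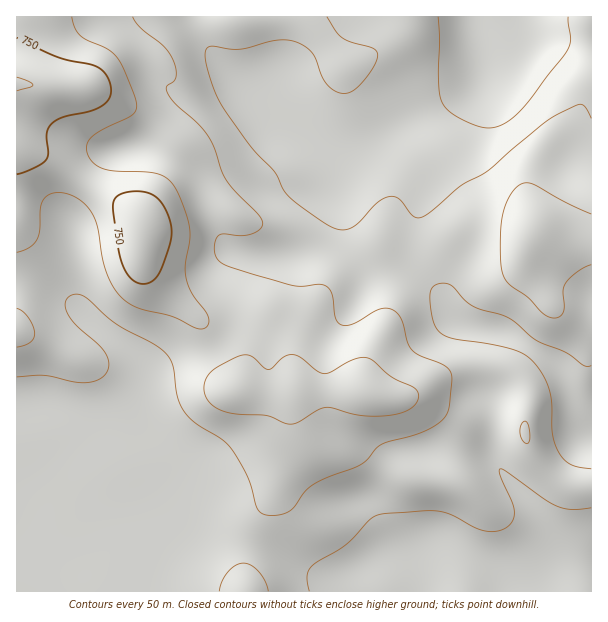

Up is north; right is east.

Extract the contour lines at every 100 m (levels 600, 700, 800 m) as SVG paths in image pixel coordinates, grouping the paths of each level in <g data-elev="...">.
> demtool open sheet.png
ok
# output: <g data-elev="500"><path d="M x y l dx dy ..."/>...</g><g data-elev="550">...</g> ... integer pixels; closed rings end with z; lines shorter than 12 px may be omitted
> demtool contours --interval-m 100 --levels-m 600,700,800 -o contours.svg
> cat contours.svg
<g data-elev="600"><path d="M309 591l-2-15 4-9 7-6 27-16 24-25 9-5 59-4 14 4 22 12 10 4 12 0 11-3 7-7 1-11-2-9-12-25 0-7 6 2 37 27 14 8 15 3 19-1"/><path d="M591 469l-13-2-8-3-6-5-6-7-6-18 0-30-3-14-6-14-9-13-9-8-13-6-24-5-33-5-14-5-5-7-4-10-2-17 1-10 3-4 4-2 6-1 6 2 15 15 8 6 34 11 30 24 29 11 18 13 7 1"/><path d="M591 118l-6-11-4-3-27 12-38 30-27 24-28 16-27 23-11 8-4 1-5-1-15-18-9-3-6 2-7 5-17 18-7 6-9 3-9-2-17-9-29-22-6-8-9-18-26-28-30-45-9-24-4-18 1-6 4-4 29 3 36-9 18 1 10 4 9 8 11 25 7 9 9 6 9 0 9-6 12-13 7-12 1-9-5-5-21-6-9-4-6-6-9-15"/></g><g data-elev="700"><path d="M285 423l11 0 21-12 9-4 37 9 17 0 16-2 10-3 7-4 5-6 0-8-5-6-20-9-20-18-8-3-12 3-21 12-8 2-6-2-16-14-8-3-6 0-4 2-15 13-5-2-12-11-9-2-25 12-11 9-3 8 1 9 4 9 7 6 18 6 33 2z"/><path d="M17 347l13-5 4-4 1-5-2-7-4-8-6-7-6-3"/><path d="M17 252l13-5 7-8 3-9 1-23 4-10 11-4 15 2 13 9 10 12 4 12 4 27 4 15 7 16 9 12 15 9 34 9 26 12 7 0 4-4 1-4-2-6-15-20-5-13-2-15 5-26 0-12-7-24-10-19-8-8-9-4-40-2-12-2-9-5-7-8-2-9 4-9 12-8 29-14 4-5 2-7-11-30-9-16-10-9-26-13-6-7-3-12"/></g><g data-elev="800"><path d="M17 91l13-4 3-3-5-3-11-4"/></g>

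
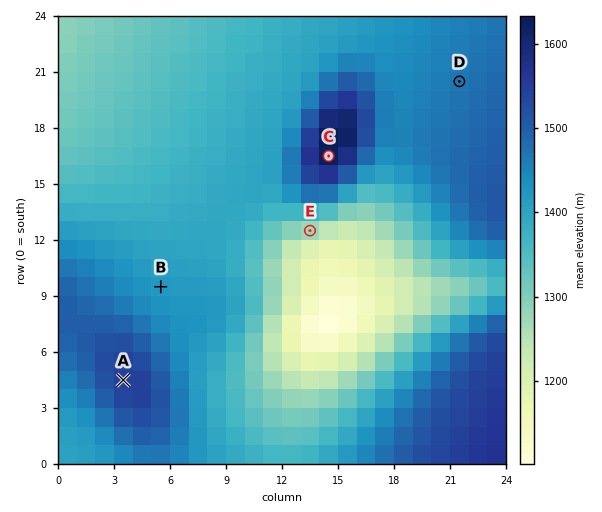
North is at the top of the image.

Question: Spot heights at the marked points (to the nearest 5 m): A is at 1550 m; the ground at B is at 1420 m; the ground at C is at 1635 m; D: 1470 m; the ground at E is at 1270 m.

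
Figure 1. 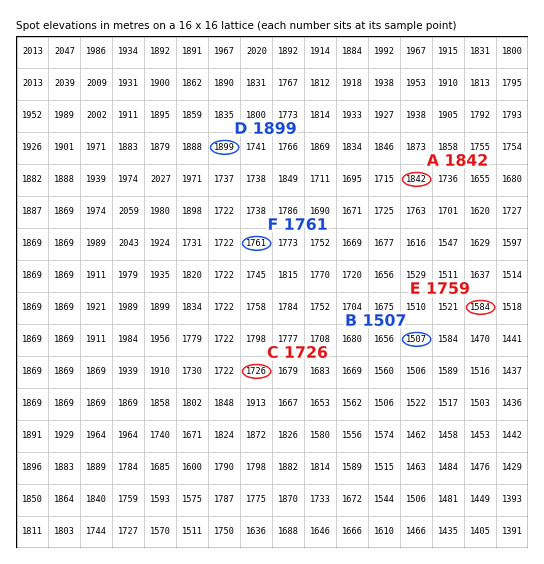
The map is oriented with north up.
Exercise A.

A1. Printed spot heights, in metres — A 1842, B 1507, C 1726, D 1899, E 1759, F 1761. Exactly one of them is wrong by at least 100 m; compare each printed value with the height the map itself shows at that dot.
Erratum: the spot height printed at E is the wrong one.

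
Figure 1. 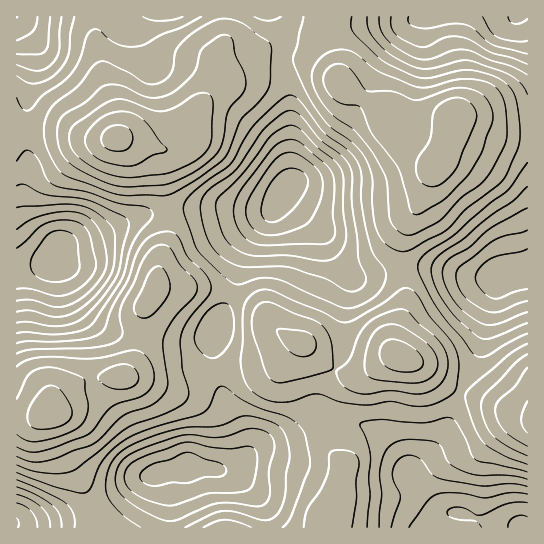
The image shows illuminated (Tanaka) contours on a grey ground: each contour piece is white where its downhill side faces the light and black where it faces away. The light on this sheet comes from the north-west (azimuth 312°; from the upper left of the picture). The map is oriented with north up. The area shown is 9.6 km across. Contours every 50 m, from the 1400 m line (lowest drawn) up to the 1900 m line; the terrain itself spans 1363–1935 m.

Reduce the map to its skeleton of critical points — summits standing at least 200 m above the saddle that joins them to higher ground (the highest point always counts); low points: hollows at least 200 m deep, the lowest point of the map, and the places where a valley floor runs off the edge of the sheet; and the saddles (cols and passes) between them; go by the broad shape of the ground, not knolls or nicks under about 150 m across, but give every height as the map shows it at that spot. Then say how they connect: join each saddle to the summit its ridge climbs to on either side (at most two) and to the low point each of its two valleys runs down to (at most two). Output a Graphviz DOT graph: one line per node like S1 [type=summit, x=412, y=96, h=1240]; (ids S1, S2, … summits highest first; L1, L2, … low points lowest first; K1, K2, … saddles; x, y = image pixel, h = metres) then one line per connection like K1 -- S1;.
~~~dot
graph terrain {
  S1 [type=summit, x=50, y=413, h=1935];
  S2 [type=summit, x=115, y=138, h=1921];
  L1 [type=low, x=57, y=258, h=1363];
  L2 [type=low, x=279, y=197, h=1367];
  L3 [type=low, x=521, y=525, h=1391];
  L4 [type=low, x=518, y=17, h=1392];
  L5 [type=low, x=17, y=523, h=1396];
  L6 [type=low, x=17, y=17, h=1399];
  L7 [type=low, x=513, y=274, h=1411];
  K1 [type=saddle, x=142, y=337, h=1777];
  K2 [type=saddle, x=334, y=370, h=1749];
  K3 [type=saddle, x=461, y=391, h=1696];
  K4 [type=saddle, x=527, y=127, h=1677];
  K5 [type=saddle, x=402, y=269, h=1675];
  K6 [type=saddle, x=169, y=211, h=1670];
  K7 [type=saddle, x=26, y=127, h=1664];
  K8 [type=saddle, x=231, y=295, h=1663];
  K9 [type=saddle, x=319, y=425, h=1662];
  K1 -- S1;
  K1 -- L1;
  K1 -- L5;
  K2 -- S2;
  K2 -- L2;
  K2 -- L3;
  K3 -- S2;
  K3 -- L3;
  K3 -- L7;
  K4 -- S2;
  K4 -- L4;
  K4 -- L7;
  K5 -- S2;
  K5 -- L2;
  K5 -- L7;
  K6 -- S1;
  K6 -- S2;
  K6 -- L1;
  K6 -- L2;
  K7 -- S1;
  K7 -- S2;
  K7 -- L1;
  K7 -- L6;
  K8 -- S1;
  K8 -- S2;
  K8 -- L2;
  K8 -- L5;
  K9 -- S1;
  K9 -- S2;
  K9 -- L3;
  K9 -- L5;
}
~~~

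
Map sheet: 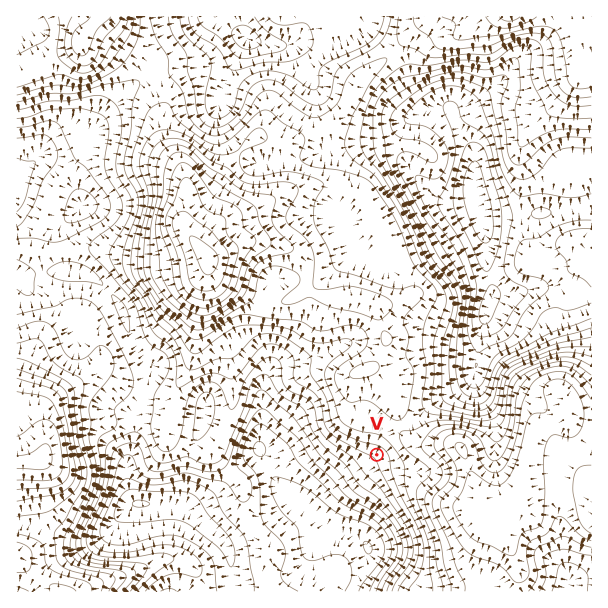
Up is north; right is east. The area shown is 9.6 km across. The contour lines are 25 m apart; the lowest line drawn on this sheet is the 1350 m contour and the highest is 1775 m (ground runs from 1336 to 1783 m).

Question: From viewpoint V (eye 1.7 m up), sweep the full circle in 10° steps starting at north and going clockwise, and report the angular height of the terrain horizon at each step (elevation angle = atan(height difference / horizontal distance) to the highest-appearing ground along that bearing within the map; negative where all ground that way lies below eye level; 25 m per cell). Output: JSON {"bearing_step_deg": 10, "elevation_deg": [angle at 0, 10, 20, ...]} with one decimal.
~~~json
{"bearing_step_deg": 10, "elevation_deg": [7.0, 7.4, 7.7, 8.1, 8.4, 8.6, 8.6, 8.3, 7.7, 7.0, 6.2, 6.2, 6.3, 5.8, 3.8, 2.2, 0.8, 0.0, -2.6, -3.9, -3.5, -2.9, -2.4, -2.1, -1.2, 0.8, 0.7, 1.8, 1.2, 0.1, 1.2, 3.0, 4.5, 5.5, 6.2, 6.6]}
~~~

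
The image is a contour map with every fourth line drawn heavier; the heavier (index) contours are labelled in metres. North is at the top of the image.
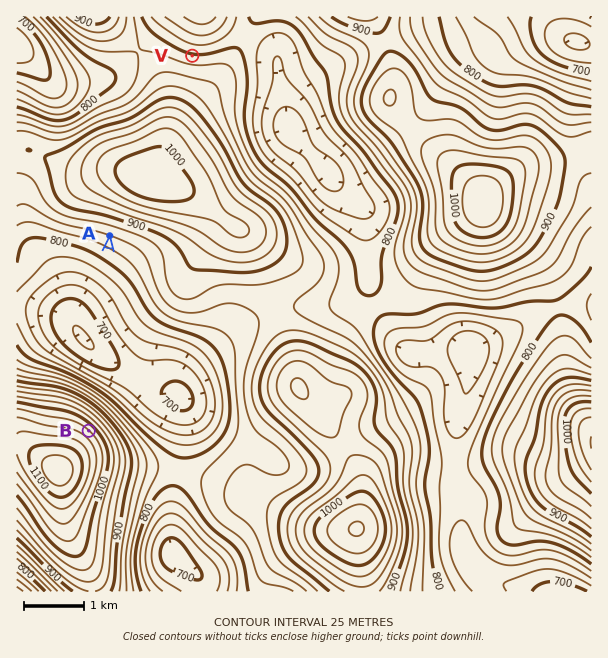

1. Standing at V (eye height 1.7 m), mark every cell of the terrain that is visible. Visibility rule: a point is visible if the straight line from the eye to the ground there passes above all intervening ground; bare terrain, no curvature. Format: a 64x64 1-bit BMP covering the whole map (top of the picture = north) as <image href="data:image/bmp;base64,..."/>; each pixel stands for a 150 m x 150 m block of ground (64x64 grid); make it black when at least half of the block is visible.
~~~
<image width="64" height="64" href="data:image/bmp;base64,Qk0+AgAAAAAAAD4AAAAoAAAAQAAAAEAAAAABAAEAAAAAAAACAAATCwAAEwsAAAIAAAAAAAAA////AAAAAAAAAAAAAAAAAAAAAAAAAAAAAAAAAAAAAAAAAAAAAAAAAAAAAAAAAAAAAAAAAAAAAAAAAAAAAAAAAAAAAAAAAAAAAAAAAAAAAAAAAAAAAAAAAAAAAAAAAAAAAAAAAAAAAAAAAAAAAAAAAAAAAAAAAAAAAAAAAAAAAAAAAAAAAAAAAAAAAAAAAAAAAAAAAAAAAAAAAAAAAAAAAAAAAAAAAAAAAAAAAAAAAAAAAAAAAAAAAAAAAAAAAAAAAAAAAAAAAAAAAAAAAAAAAAAAAAAAAAAAAAAAAAAAAAAAAAAAAAAAAAAAAAAAAAAAAAAAAAAAAAAAAAAAAAAAAAAAAAAAAAAAAAAAAAAAAAAAAAAAAAAAAAAAAAAAAAAAAAAAAAAAAAAAAAAAAAAAAAAAAAAAAAAAAAAAAAAAAAAAAAAAAAAAAAAAAAAAAAAAAAAAAAAAAAAAAAAAAAAAAAAAAAAAAAAAAAAAAAAAAAAAAAAAAAAAAAAAAAAAAAAAAAAAAAAAAAAAAAAAAAAAAAAAAAAAAAAAAAAAAAAAAAAAAAAAAAAAAAAAQAAAAAAAAABAAAAAAAAAAAAAAYAAAAAAAAABgAAAAAAAAAOAAAAAAAAAA8AAAAAAPAADwAAAAAB+AAeAAAAAAf8Af4AAAAB//4D/AAAAAH//8/4AAAAAf////gAAAA=="/>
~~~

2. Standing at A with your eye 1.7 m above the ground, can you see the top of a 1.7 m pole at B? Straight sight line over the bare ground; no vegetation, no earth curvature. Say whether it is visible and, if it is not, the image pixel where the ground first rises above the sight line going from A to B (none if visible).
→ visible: true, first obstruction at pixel None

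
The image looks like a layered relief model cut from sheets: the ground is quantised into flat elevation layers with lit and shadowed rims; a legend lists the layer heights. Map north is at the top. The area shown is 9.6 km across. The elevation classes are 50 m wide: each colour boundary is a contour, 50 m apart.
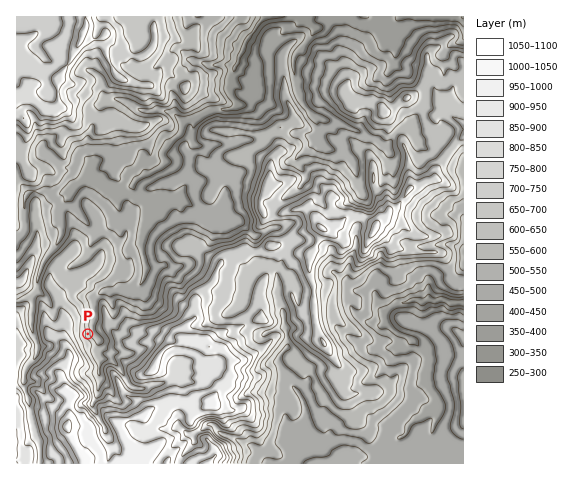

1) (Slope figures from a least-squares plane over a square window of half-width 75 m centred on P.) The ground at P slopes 26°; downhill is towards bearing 86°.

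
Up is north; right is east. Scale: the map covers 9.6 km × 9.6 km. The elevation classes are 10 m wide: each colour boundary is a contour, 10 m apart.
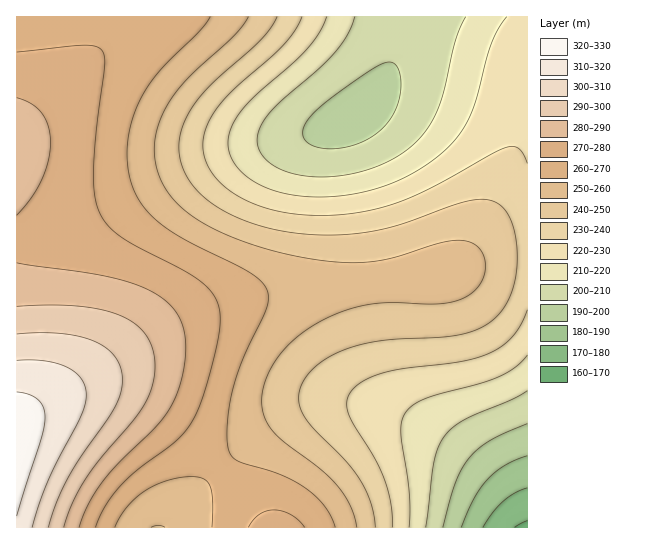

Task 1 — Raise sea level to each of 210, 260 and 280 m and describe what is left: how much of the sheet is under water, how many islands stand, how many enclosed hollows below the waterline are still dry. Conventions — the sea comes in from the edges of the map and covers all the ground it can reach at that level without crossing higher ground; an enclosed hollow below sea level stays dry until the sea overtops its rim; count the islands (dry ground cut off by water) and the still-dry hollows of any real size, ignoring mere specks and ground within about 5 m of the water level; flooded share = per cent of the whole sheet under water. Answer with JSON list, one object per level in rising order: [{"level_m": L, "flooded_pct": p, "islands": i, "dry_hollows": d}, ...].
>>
[{"level_m": 210, "flooded_pct": 12, "islands": 0, "dry_hollows": 0}, {"level_m": 260, "flooded_pct": 64, "islands": 0, "dry_hollows": 0}, {"level_m": 280, "flooded_pct": 86, "islands": 0, "dry_hollows": 0}]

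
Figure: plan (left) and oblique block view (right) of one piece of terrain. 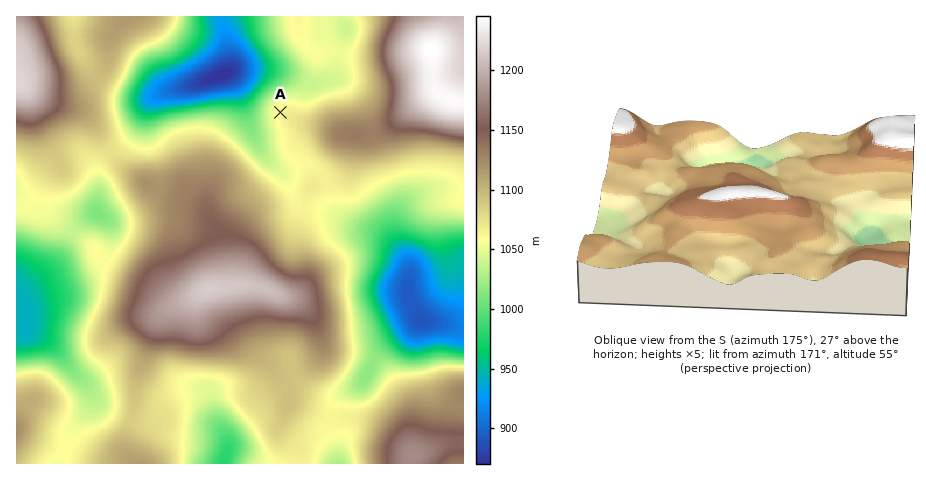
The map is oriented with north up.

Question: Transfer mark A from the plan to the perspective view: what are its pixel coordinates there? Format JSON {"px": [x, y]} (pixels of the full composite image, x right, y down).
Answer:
{"px": [789, 160]}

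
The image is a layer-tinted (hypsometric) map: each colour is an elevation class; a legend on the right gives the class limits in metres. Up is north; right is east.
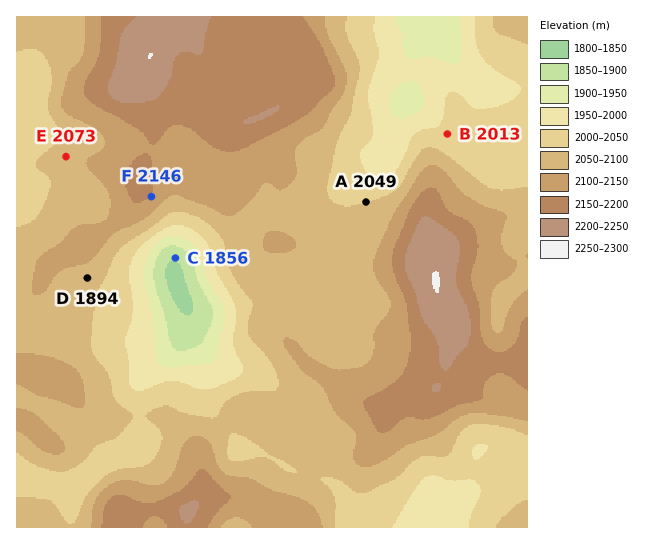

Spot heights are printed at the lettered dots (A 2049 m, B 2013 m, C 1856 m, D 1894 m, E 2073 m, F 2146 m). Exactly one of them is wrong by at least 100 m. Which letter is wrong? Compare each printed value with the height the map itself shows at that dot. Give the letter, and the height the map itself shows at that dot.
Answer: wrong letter D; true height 2069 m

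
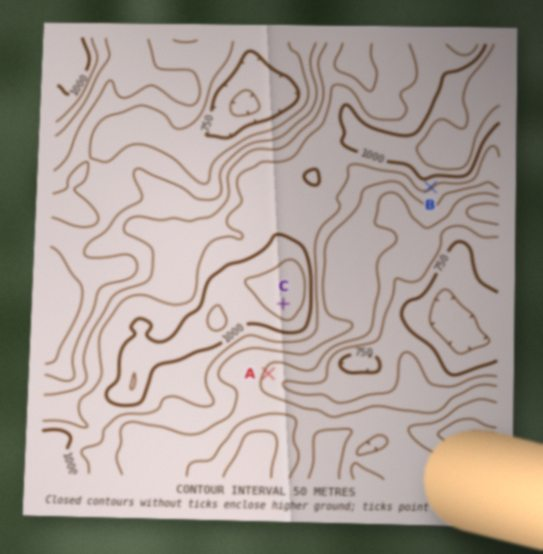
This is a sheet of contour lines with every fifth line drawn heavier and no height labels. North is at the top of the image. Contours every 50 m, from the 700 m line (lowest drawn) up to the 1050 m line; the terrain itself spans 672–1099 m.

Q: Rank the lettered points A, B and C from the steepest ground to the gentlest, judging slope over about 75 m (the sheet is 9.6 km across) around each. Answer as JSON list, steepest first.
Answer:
["B", "A", "C"]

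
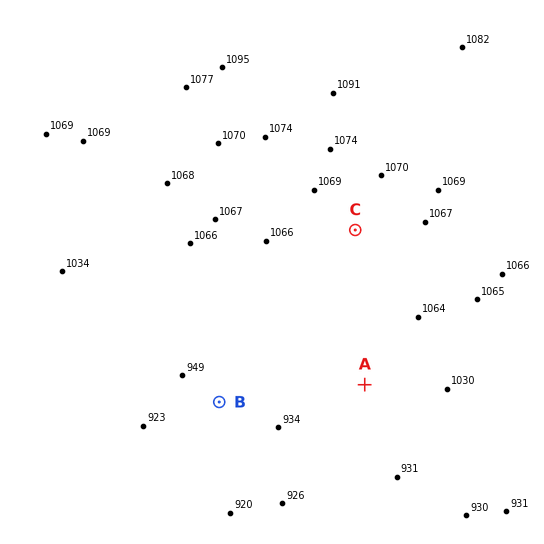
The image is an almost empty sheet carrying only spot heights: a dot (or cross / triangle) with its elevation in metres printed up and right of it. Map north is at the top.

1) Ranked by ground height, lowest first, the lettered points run B A C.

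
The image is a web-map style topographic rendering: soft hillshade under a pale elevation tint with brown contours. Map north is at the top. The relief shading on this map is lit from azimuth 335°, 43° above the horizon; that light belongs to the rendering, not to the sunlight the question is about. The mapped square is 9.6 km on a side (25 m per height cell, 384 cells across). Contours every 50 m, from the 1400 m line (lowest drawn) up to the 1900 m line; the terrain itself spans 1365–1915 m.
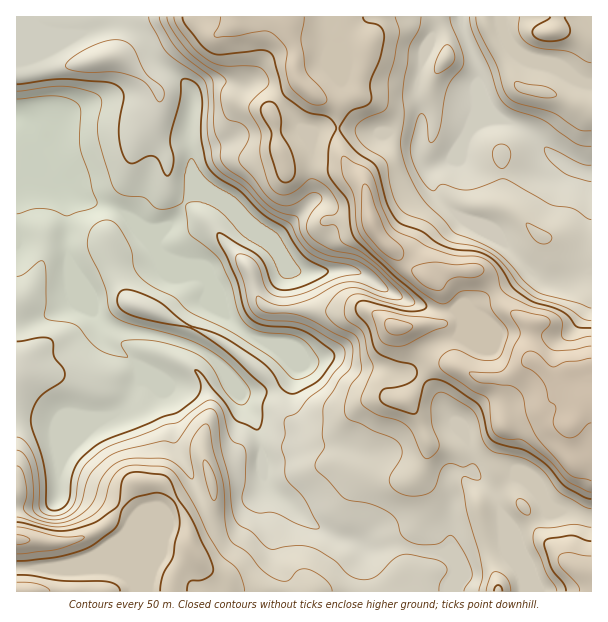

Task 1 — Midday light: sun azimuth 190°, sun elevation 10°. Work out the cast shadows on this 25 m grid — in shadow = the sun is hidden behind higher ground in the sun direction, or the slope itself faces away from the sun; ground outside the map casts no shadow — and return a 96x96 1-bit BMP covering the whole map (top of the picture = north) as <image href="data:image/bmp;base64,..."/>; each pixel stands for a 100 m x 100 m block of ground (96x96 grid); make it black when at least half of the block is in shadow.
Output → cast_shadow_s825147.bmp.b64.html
<image width="96" height="96" href="data:image/bmp;base64,Qk2+BAAAAAAAAD4AAAAoAAAAYAAAAGAAAAABAAEAAAAAAIAEAAATCwAAEwsAAAIAAAAAAAAA////AAAAAAAYAAAAAAAAAAAAAAD//4AAAAAAAAAAwAD//4AAAAAAAAAA4AD/wAAAAAAAAAAA4AB8AAAAAAAAAAAAwAAAAAAAcAAAAAAAwAAAAAAA8AAAAAAAAAAAAAAB4AAAAAAAAAMAAAADgABgAAAAAH//4AADgADAAAAAAP//+AADAAAAAAAAAf///AAHAAAAAAAAAP///gAGAAAAAAAAAH///gAGAAAAAAAAABz//gAOAAAAAAAAAAB//gAOAAAAAAAAAAB//AAcAAAAAAAAAAB//AAcAAAAAAAAAAB//AA8IAAAAAAAAAA/+H/4YAAAAAAAAAA/+f/4YAAAAAAAAAB//f/44AAAAAAAAAD////w4AAAAAAAAAD////wYAAAAAAAAAD////wYAAAAAAAAAD////wAAAAAAAAAAD////wAAAAAAAAAAB////wAgAAAAAAAAB/9//8BgAAAAAAAAAPgP///gAAAAAAAAAGAH///AAAAAAAAAAAAD///AAAAAAAAAAAAD//+AeAAAAAAAAAAB//8AfgAAAAAAAAAA/z8AfwAAAAAAAAAAfx8AfwAAAAAAAAAAPA8B/+AAACAAAAAAAB4Hj+AAAfgAAAAAAH4PgkAAA/gAAAAAAfA/AAAAB/gf8AAAB+B+AAAAB4A/+AAAH4H+AAAAAAA/8AAAAAP8AAAAAAAD8MAAAA/gAAAAAAAB8PgAAD/AAAAAAAAA8DwAAf+AAAA/wAAH8AwAB/8AAAD/wAD/8AAAH/4AAAP/gAP/8AAA//AH/A//AAP/8AAB/gAH/x/+AAf/8AAD/gAH///8AAf/8AAB/gAH///wAAf/8AAB/AAH///gAAf/8AAA8AAP//+AAA//8AAAIAAf//8AB///gAAAAAA/4AAAP///AAAAAAB/AAAA////AAAAAAD8AAAB///+AAAAAAH8AAA////AAAAAAAH8AAB///4AAAAAAAH4AAB///4AAAAMAAP4AAB///wAAAB4AAYQAAD///wAAABwABwAAgH///gAAAAAADgAAAD///gAAAAAAAAAAAD///gAAAAAAAAAAAD///gAAAAAAAAAAAH///AAAAAAAAAAAAH///AAAAAAAAAAAAPn/8AAAAAAAAAAAAfn/gAAAAAAAAAAAA/HgAAAAAAAAAAAAA/EAAAAAAAAAAAAAB/AAAAAAAAAAAAAAD/AAAAAAAAAAAAAAD/AAAAAAAAAAAAAAB+AAAAAAAAAAAAAAA+AAAAAAAAAAAAAAAAAAAAAAAAAAAAAAAAAAAAAAAAAAAAAAAAAAAAAAAAAAAAAAAAAAAAAAAAAAAAOAAAAAAAAAAAAAAAMAAAAAAAAAAAAAAAABgAAAAAAAAAAAAAADgAAAAAAAAAAAAAABAAAAAAAAAAAAAAAAAAAAAAAAAAAAAAAAAAAAAAAAAAAAAAAAAAAAAAAAAH4AAAAAAAABAAAAAH+AAAAAAAADAAAAAB8AAAAAAAADAAAAAA8AAAAAAAABAAAAAAAAAAAAAAAAAAcAAAAAAAAAAAAAAAIA="/>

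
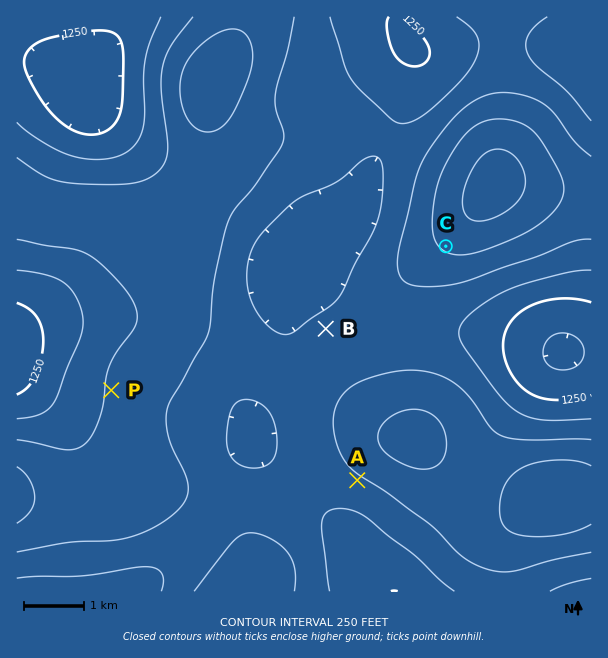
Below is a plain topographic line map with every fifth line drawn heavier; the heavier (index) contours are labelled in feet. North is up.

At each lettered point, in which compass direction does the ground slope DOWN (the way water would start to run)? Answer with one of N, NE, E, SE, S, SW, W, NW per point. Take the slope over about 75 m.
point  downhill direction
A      SW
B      NW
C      SW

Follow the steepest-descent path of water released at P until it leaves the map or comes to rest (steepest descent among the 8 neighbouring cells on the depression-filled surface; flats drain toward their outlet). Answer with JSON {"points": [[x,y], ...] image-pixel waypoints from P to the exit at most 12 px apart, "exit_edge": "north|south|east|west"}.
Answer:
{"points": [[111, 390], [99, 390], [87, 390], [75, 390], [63, 390], [51, 387], [39, 375], [27, 368], [17, 363]], "exit_edge": "west"}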